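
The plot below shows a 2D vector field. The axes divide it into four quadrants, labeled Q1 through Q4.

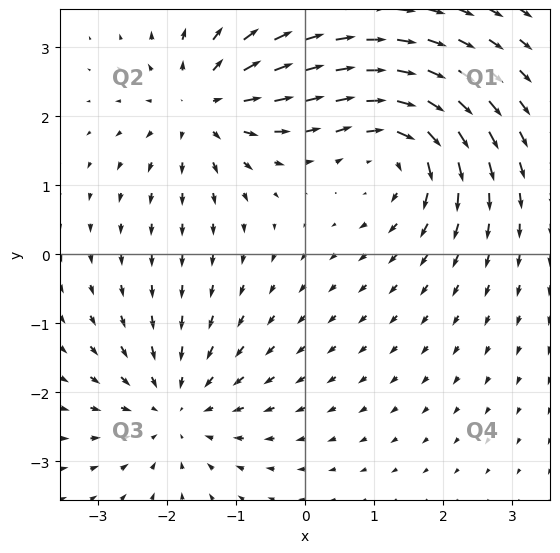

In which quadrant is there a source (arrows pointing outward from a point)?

The source sits at approximately (-1.5, 2.2), which lies in quadrant Q2. The divergence there is about +5, positive as expected for a source.

Q2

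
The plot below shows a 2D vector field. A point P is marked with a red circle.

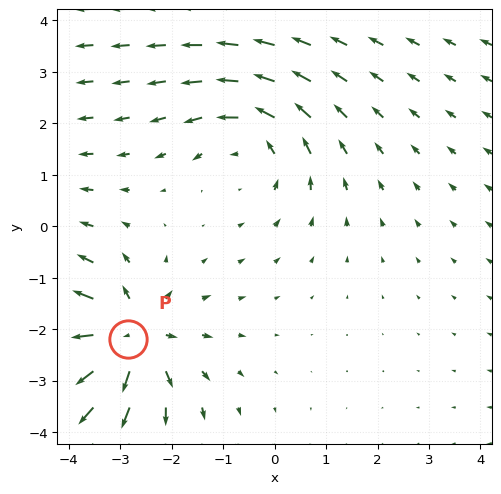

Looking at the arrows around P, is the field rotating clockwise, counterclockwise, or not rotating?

not rotating

Near P at (-2.9, -2.2) the arrows show no circulation. The curl there is ≈0.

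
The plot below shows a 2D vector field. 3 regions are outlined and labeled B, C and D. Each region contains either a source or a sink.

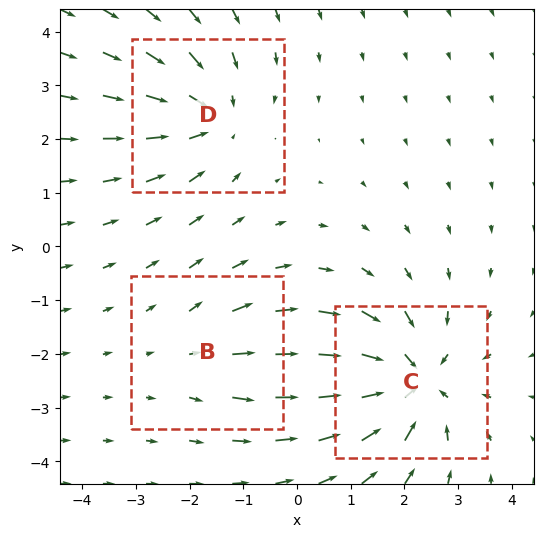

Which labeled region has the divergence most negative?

Divergence at each region's feature centre — B: about +2, C: about -5, D: about -3. Region C is most negative.

C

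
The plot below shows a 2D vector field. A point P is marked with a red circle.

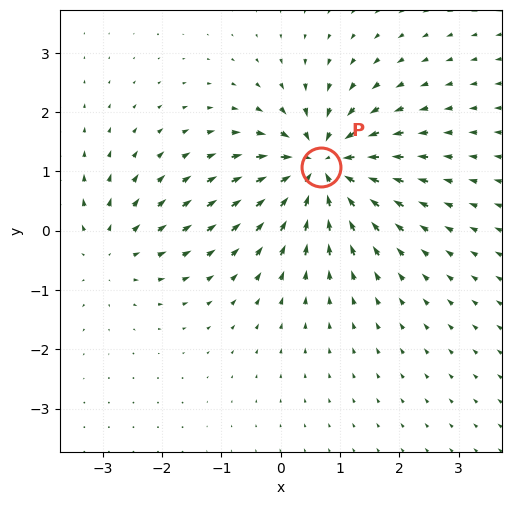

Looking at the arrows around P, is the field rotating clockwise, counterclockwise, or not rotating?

not rotating

Near P at (0.7, 1.1) the arrows show no circulation. The curl there is ≈0.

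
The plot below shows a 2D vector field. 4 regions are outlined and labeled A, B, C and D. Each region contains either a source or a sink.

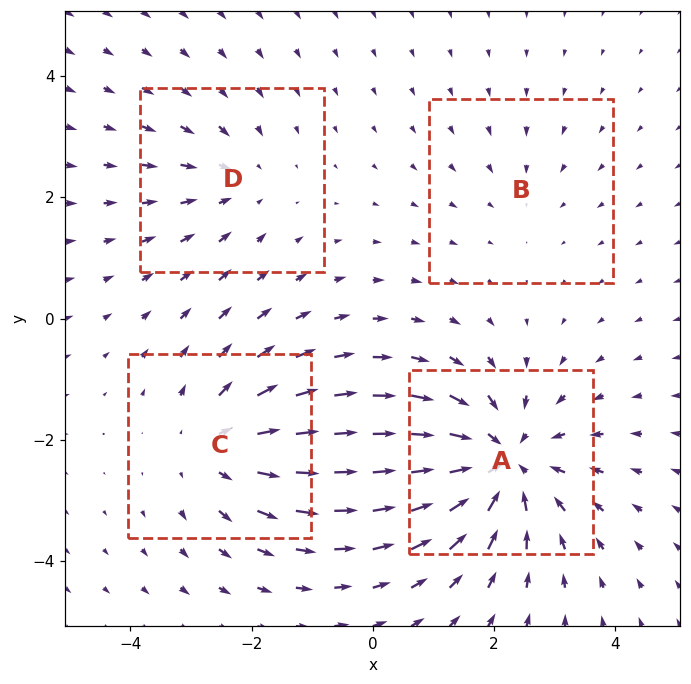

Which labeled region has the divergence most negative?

A

Divergence at each region's feature centre — A: about -6, B: about -2, C: about +4, D: about -3. Region A is most negative.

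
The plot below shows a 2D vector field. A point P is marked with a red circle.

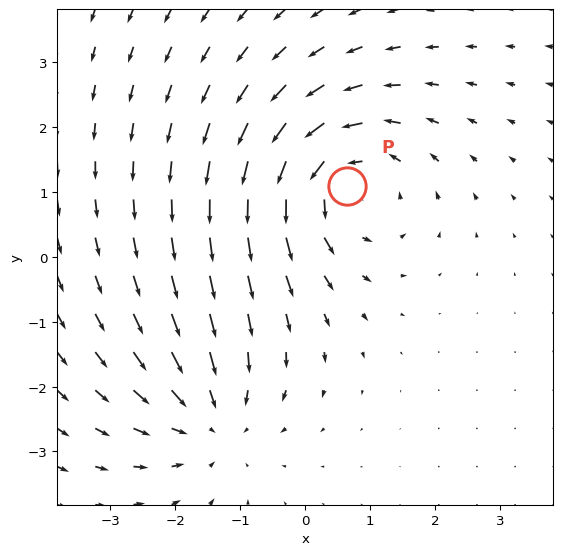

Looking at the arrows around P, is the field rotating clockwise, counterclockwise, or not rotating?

Near P at (0.6, 1.1) the arrows circulate counterclockwise. The curl (z-component) there is about +4; positive curl means counterclockwise rotation.

counterclockwise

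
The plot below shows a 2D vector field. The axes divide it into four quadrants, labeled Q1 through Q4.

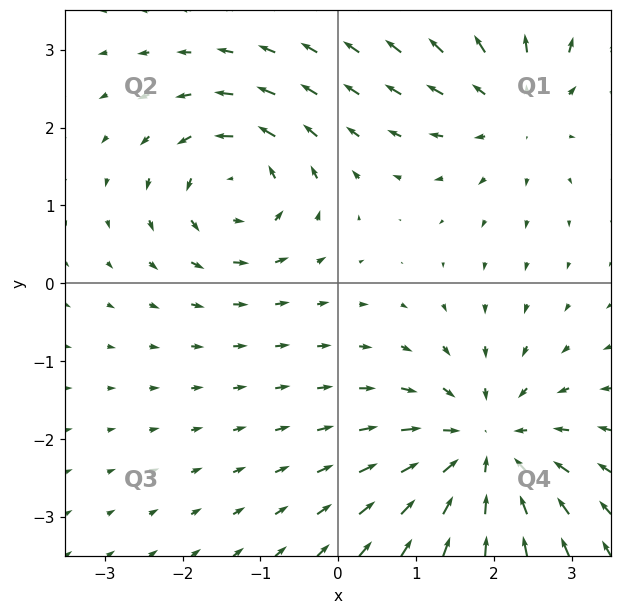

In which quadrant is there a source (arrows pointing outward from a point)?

Q1

The source sits at approximately (2.3, 2.3), which lies in quadrant Q1. The divergence there is about +3, positive as expected for a source.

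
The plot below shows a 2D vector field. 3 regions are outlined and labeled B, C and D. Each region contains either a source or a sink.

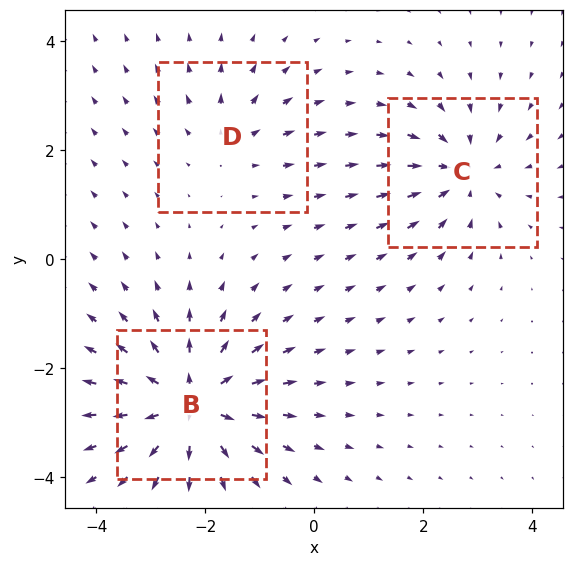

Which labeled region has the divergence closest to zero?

D

Divergence at each region's feature centre — B: about +5, C: about -4, D: about +2. Region D is closest to zero.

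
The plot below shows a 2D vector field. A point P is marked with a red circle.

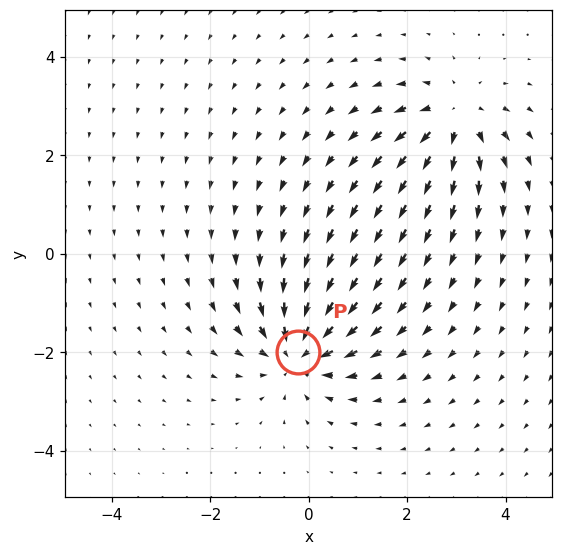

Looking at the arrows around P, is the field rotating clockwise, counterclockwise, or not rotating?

not rotating

Near P at (-0.2, -2.0) the arrows show no circulation. The curl there is ≈0.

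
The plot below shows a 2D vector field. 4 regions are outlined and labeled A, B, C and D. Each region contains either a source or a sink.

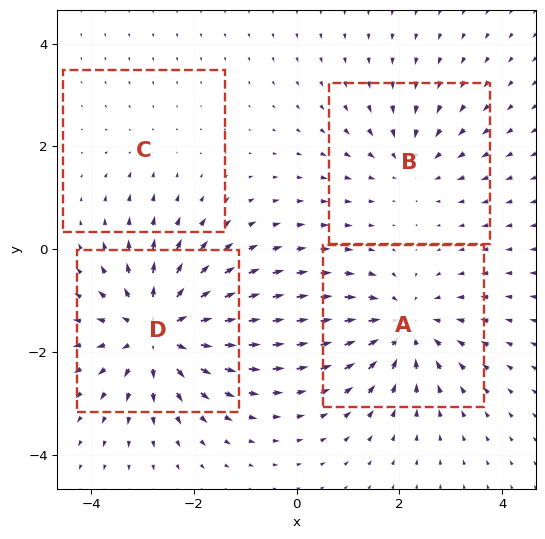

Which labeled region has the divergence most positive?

D

Divergence at each region's feature centre — A: about -5, B: about -3, C: about -2, D: about +7. Region D is most positive.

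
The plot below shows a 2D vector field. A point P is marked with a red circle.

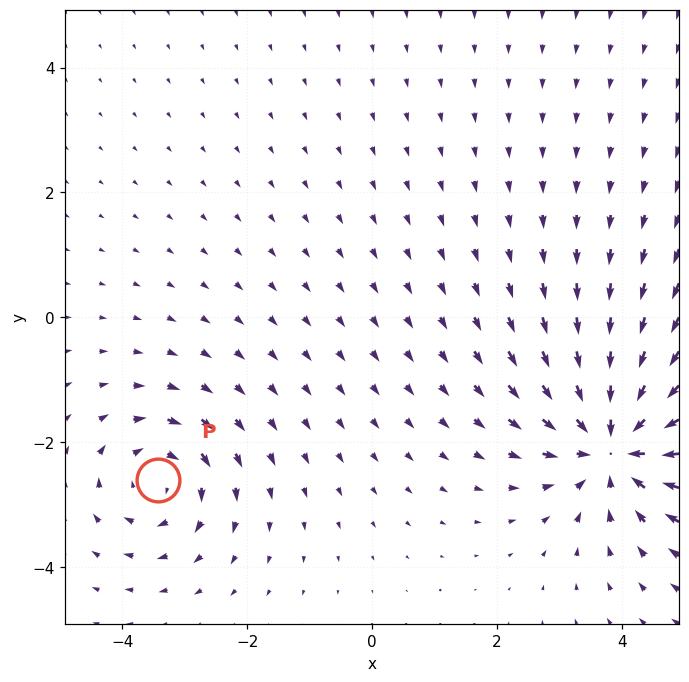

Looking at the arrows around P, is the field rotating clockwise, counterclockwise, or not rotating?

Near P at (-3.4, -2.6) the arrows circulate clockwise. The curl (z-component) there is about -4; negative curl means clockwise rotation.

clockwise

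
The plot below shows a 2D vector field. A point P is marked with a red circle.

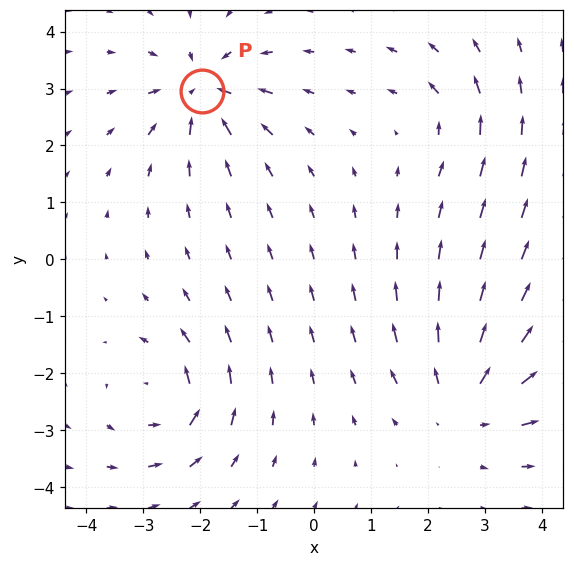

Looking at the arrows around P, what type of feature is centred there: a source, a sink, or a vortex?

sink

At P (-2.0, 3.0) the arrows converge inward. Divergence about -6, curl ≈0 — negative divergence with near-zero curl is a sink.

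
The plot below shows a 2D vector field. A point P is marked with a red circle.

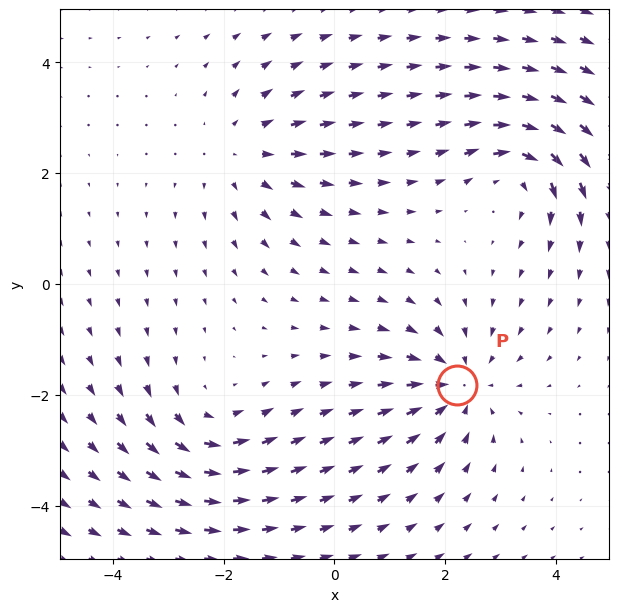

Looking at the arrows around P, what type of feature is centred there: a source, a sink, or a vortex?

At P (2.2, -1.8) the arrows converge inward. Divergence about -3, curl ≈0 — negative divergence with near-zero curl is a sink.

sink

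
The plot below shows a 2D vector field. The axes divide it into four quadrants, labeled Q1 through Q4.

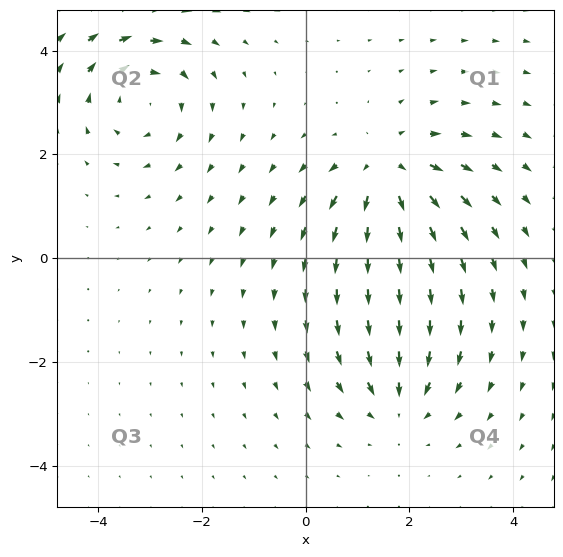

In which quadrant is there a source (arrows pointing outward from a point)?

Q1

The source sits at approximately (1.6, 1.7), which lies in quadrant Q1. The divergence there is about +5, positive as expected for a source.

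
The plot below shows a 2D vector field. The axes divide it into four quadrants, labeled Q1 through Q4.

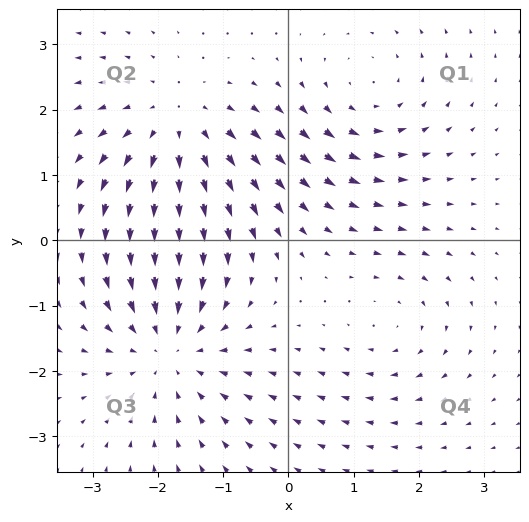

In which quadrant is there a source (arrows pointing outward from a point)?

The source sits at approximately (-1.7, 1.7), which lies in quadrant Q2. The divergence there is about +4, positive as expected for a source.

Q2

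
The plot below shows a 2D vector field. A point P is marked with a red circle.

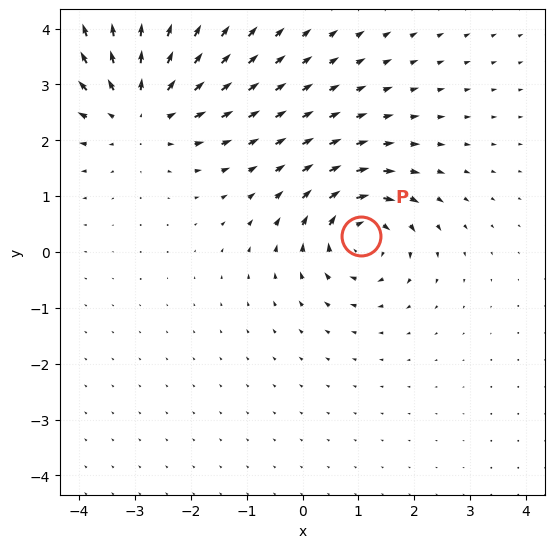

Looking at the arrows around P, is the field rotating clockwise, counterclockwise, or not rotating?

clockwise

Near P at (1.1, 0.3) the arrows circulate clockwise. The curl (z-component) there is about -5; negative curl means clockwise rotation.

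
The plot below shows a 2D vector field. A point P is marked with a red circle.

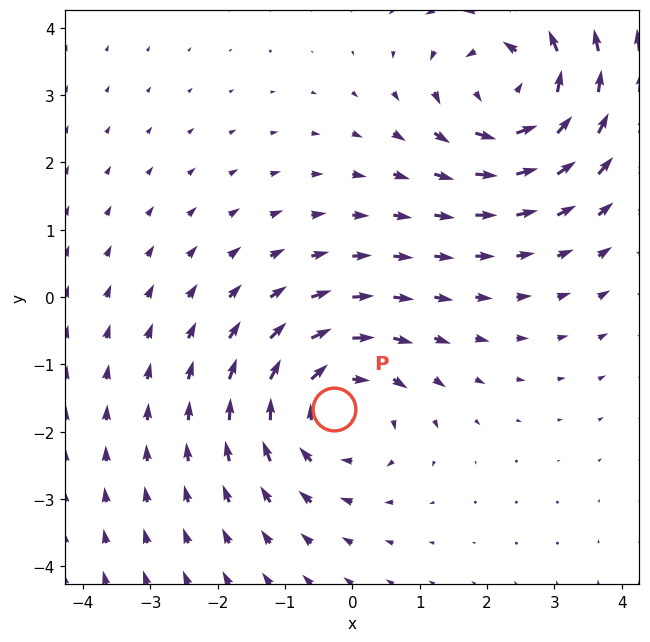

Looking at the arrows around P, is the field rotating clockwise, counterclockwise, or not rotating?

Near P at (-0.3, -1.7) the arrows circulate clockwise. The curl (z-component) there is about -4; negative curl means clockwise rotation.

clockwise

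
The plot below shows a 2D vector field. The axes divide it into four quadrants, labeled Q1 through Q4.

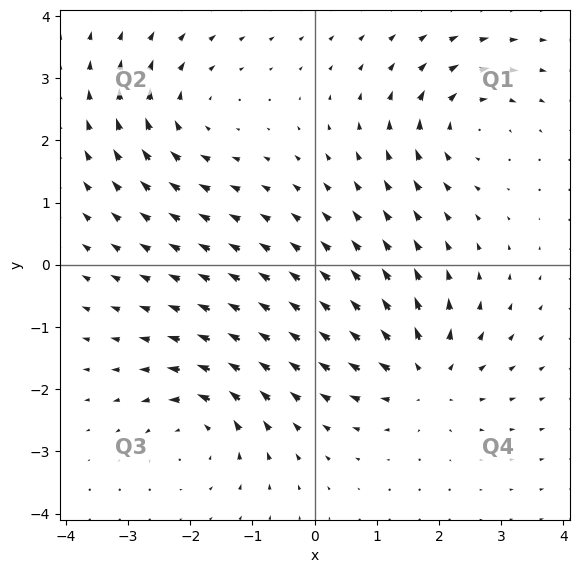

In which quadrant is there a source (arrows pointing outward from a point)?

The source sits at approximately (1.8, -1.8), which lies in quadrant Q4. The divergence there is about +5, positive as expected for a source.

Q4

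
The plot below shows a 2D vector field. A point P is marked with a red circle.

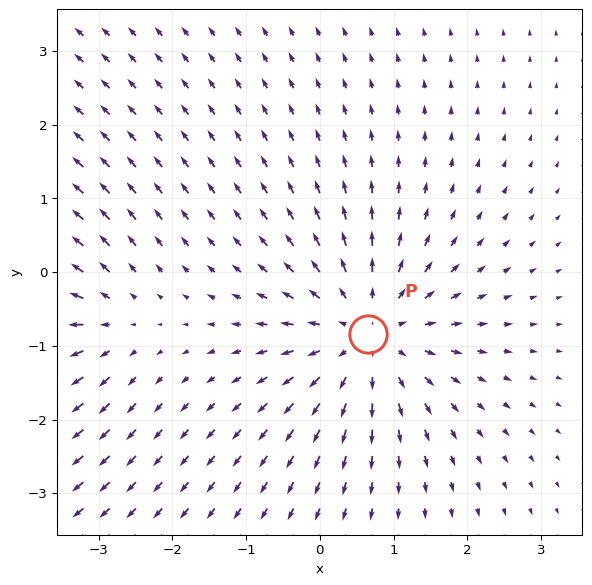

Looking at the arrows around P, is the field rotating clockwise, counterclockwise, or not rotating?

Near P at (0.7, -0.8) the arrows show no circulation. The curl there is ≈0.

not rotating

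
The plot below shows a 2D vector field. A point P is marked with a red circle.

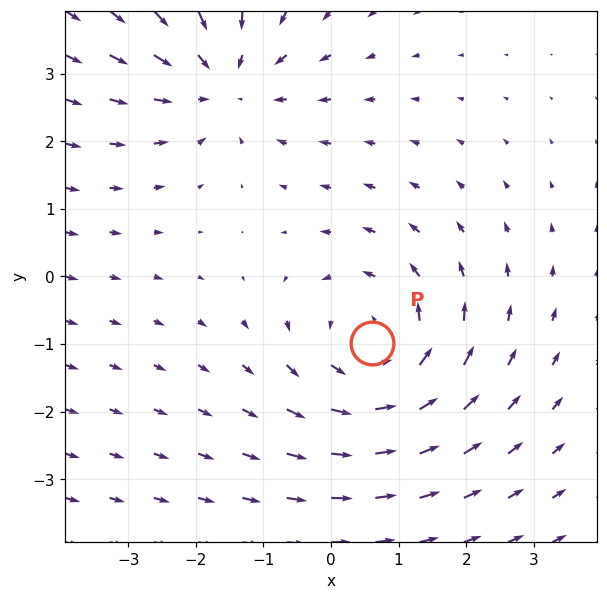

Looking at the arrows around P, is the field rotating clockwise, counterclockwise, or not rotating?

counterclockwise

Near P at (0.6, -1.0) the arrows circulate counterclockwise. The curl (z-component) there is about +3; positive curl means counterclockwise rotation.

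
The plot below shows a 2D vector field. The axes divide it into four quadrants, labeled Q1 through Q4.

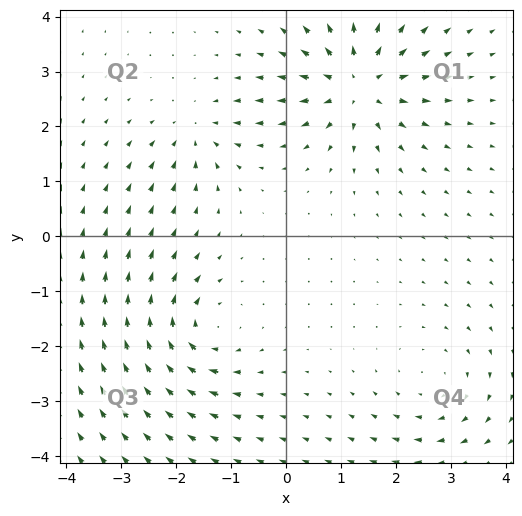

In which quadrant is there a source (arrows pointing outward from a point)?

Q1

The source sits at approximately (1.3, 2.8), which lies in quadrant Q1. The divergence there is about +6, positive as expected for a source.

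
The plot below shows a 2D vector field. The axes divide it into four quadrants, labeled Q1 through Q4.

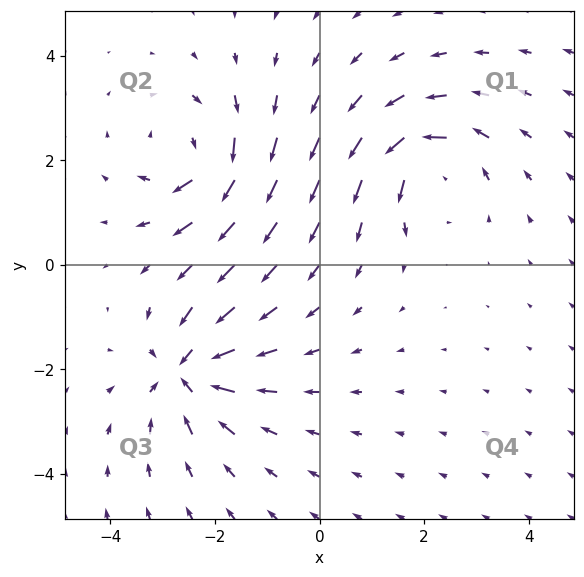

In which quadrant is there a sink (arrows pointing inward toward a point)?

The sink sits at approximately (-2.5, -2.1), which lies in quadrant Q3. The divergence there is about -6, negative as expected for a sink.

Q3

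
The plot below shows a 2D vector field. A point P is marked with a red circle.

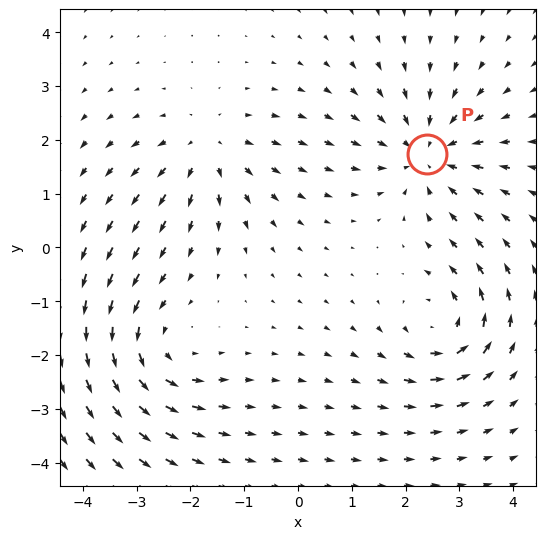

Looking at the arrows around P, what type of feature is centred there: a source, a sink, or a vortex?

sink

At P (2.4, 1.7) the arrows converge inward. Divergence about -5, curl ≈0 — negative divergence with near-zero curl is a sink.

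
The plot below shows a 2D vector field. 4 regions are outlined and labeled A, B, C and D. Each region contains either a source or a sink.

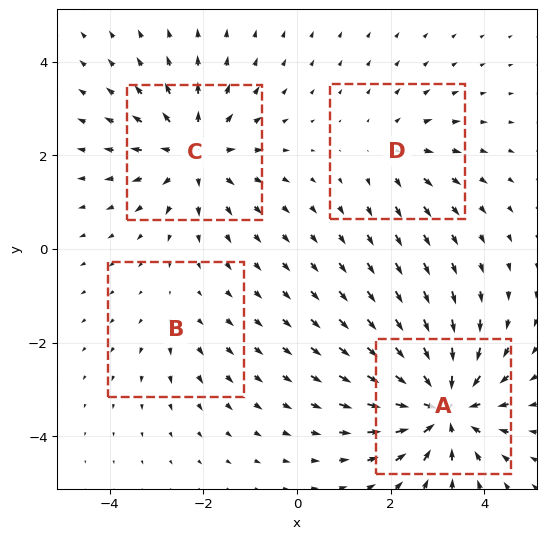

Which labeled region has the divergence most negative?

A

Divergence at each region's feature centre — A: about -7, B: about +2, C: about +5, D: about +3. Region A is most negative.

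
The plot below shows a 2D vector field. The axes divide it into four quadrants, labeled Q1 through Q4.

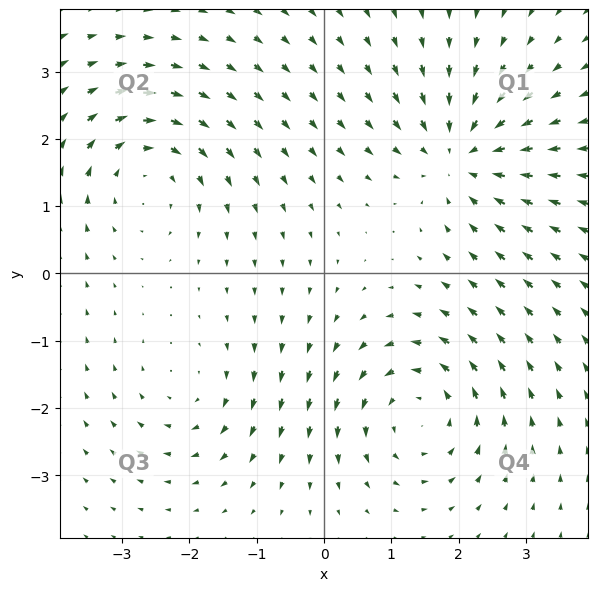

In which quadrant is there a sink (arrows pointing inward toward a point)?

The sink sits at approximately (2.0, 1.8), which lies in quadrant Q1. The divergence there is about -5, negative as expected for a sink.

Q1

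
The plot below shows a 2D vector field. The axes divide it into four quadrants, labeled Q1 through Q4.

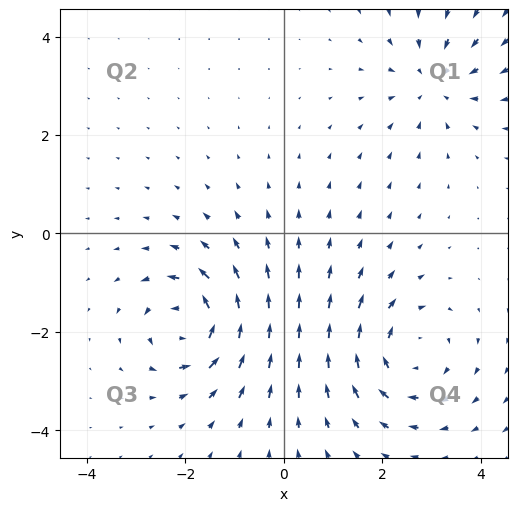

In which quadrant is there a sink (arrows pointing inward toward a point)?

The sink sits at approximately (3.1, 3.1), which lies in quadrant Q1. The divergence there is about -3, negative as expected for a sink.

Q1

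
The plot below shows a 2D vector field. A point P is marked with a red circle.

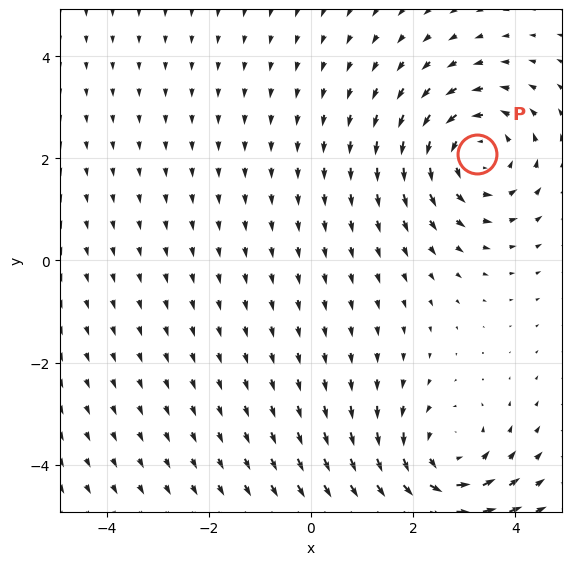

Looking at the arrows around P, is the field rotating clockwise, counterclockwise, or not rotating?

Near P at (3.2, 2.1) the arrows circulate counterclockwise. The curl (z-component) there is about +3; positive curl means counterclockwise rotation.

counterclockwise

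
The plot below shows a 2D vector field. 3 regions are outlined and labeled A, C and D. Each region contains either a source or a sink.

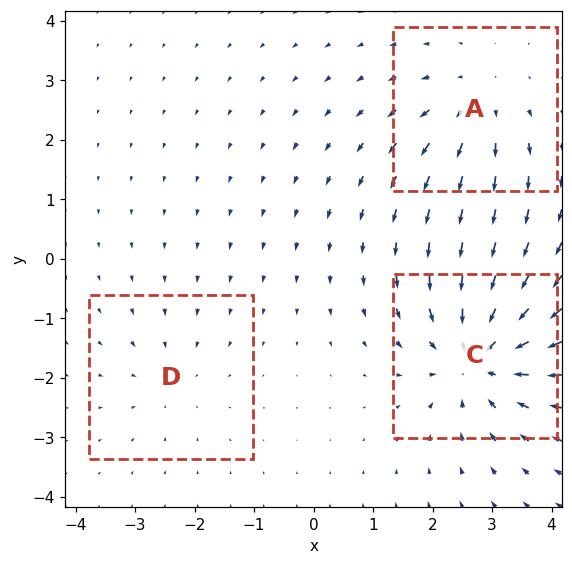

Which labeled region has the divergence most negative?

C

Divergence at each region's feature centre — A: about +3, C: about -5, D: about -2. Region C is most negative.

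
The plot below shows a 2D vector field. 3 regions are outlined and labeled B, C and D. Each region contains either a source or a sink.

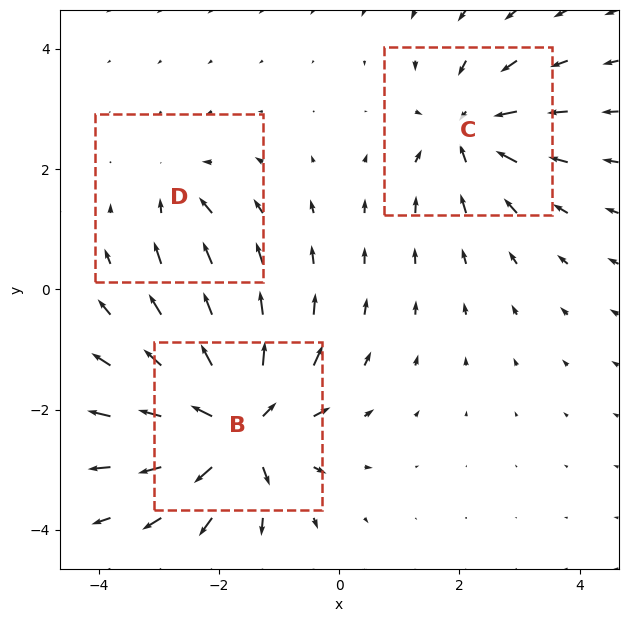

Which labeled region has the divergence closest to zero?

Divergence at each region's feature centre — B: about +6, C: about -4, D: about -2. Region D is closest to zero.

D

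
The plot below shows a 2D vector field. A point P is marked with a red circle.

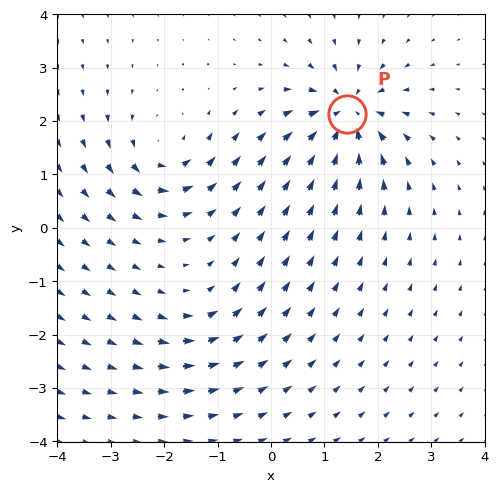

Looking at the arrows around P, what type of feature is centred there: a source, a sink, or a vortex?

sink

At P (1.4, 2.1) the arrows converge inward. Divergence about -7, curl ≈0 — negative divergence with near-zero curl is a sink.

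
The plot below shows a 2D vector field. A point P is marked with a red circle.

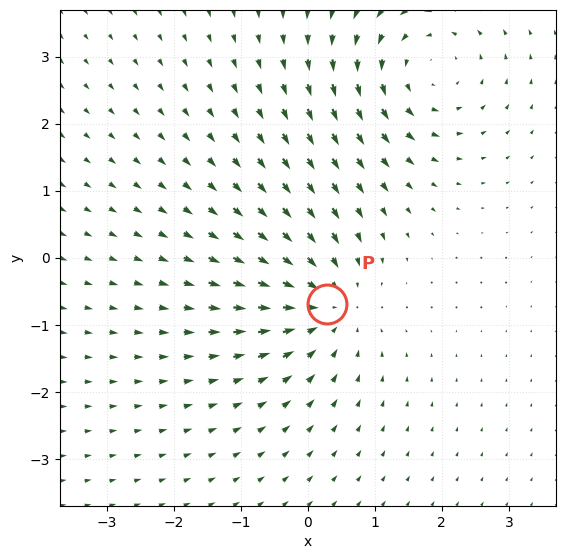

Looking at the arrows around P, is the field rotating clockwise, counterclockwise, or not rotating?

not rotating

Near P at (0.3, -0.7) the arrows show no circulation. The curl there is ≈0.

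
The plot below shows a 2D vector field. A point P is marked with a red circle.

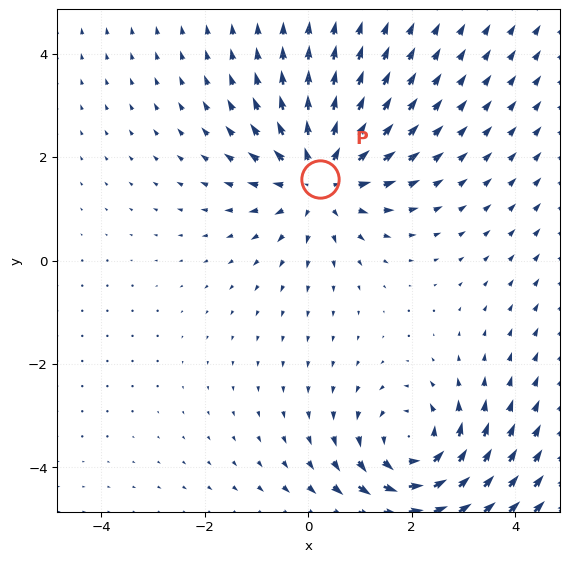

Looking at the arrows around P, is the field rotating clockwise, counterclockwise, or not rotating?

Near P at (0.2, 1.6) the arrows show no circulation. The curl there is ≈0.

not rotating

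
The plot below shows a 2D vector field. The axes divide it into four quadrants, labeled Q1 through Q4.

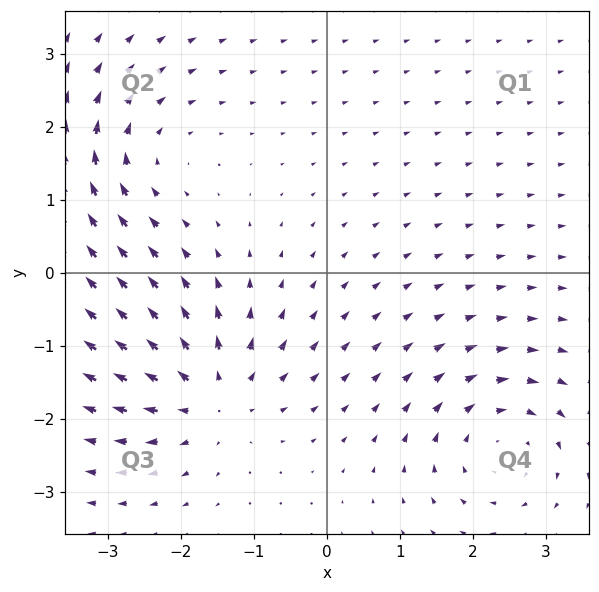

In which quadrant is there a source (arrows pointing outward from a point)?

Q3

The source sits at approximately (-1.6, -1.7), which lies in quadrant Q3. The divergence there is about +4, positive as expected for a source.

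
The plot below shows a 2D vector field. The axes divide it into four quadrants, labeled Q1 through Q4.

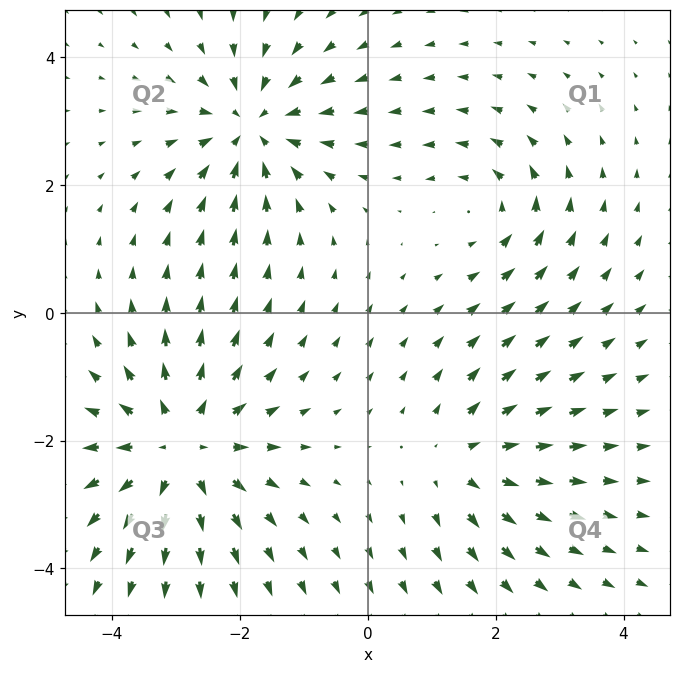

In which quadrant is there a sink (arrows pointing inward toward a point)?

Q2

The sink sits at approximately (-1.8, 2.9), which lies in quadrant Q2. The divergence there is about -4, negative as expected for a sink.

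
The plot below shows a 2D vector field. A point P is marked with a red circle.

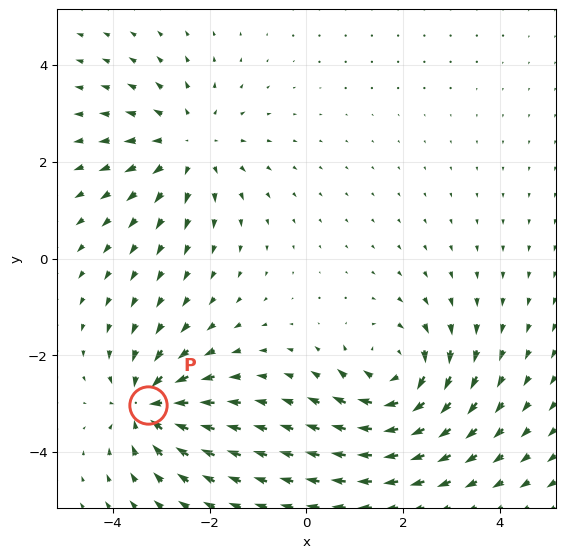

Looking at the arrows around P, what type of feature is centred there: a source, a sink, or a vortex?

At P (-3.3, -3.0) the arrows converge inward. Divergence about -4, curl ≈0 — negative divergence with near-zero curl is a sink.

sink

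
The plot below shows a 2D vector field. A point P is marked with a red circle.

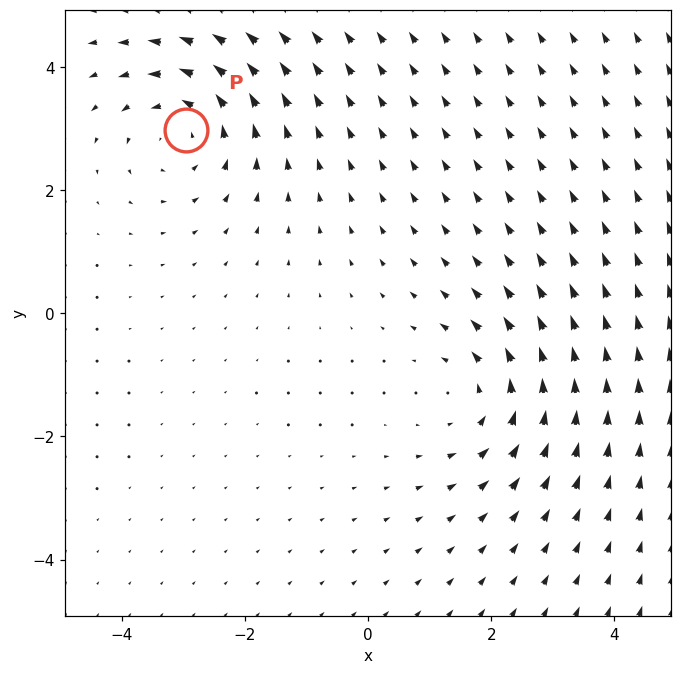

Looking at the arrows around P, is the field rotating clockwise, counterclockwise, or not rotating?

Near P at (-3.0, 3.0) the arrows circulate counterclockwise. The curl (z-component) there is about +3; positive curl means counterclockwise rotation.

counterclockwise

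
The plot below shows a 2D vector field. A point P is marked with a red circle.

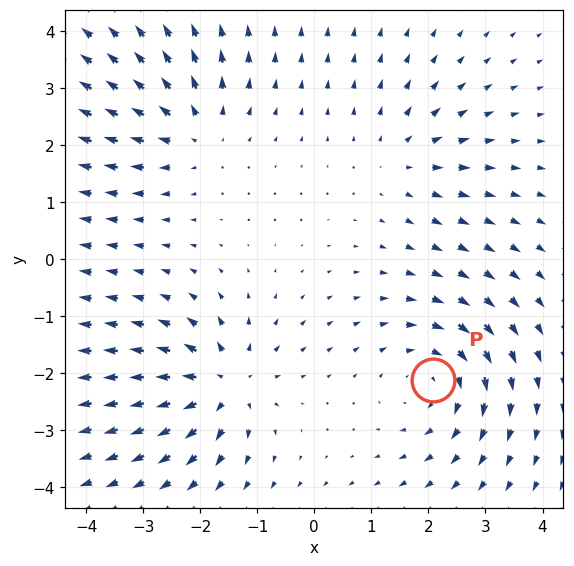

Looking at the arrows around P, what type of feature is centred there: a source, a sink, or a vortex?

vortex

At P (2.1, -2.1) the arrows circulate clockwise. Divergence ≈0, curl about -4 — near-zero divergence with nonzero curl is a vortex.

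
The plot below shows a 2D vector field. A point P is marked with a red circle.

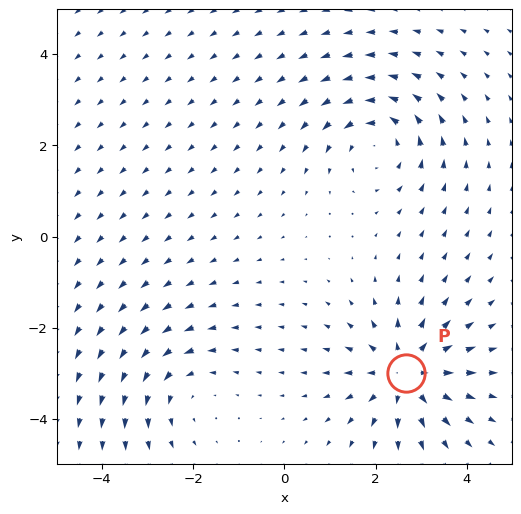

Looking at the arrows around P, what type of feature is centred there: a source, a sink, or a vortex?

At P (2.7, -3.0) the arrows spread outward. Divergence about +5, curl ≈0 — positive divergence with near-zero curl is a source.

source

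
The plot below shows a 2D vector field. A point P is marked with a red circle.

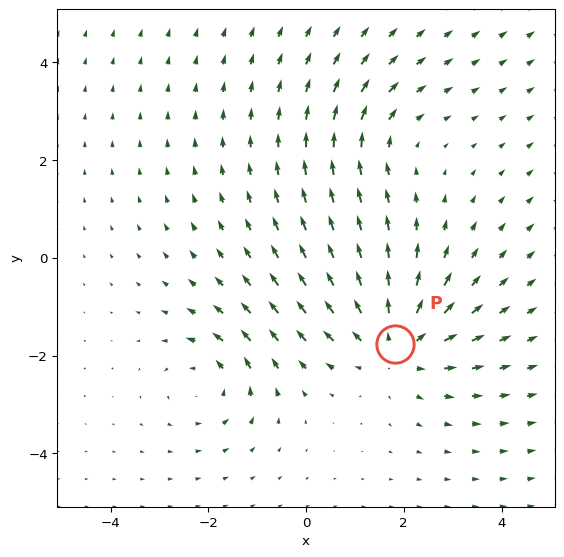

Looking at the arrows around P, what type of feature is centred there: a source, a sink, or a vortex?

source

At P (1.8, -1.8) the arrows spread outward. Divergence about +4, curl ≈0 — positive divergence with near-zero curl is a source.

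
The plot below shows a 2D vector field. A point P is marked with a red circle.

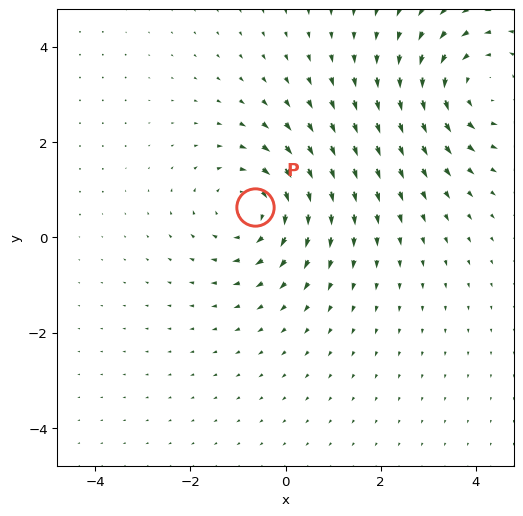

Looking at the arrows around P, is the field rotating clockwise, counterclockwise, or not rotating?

clockwise

Near P at (-0.7, 0.6) the arrows circulate clockwise. The curl (z-component) there is about -3; negative curl means clockwise rotation.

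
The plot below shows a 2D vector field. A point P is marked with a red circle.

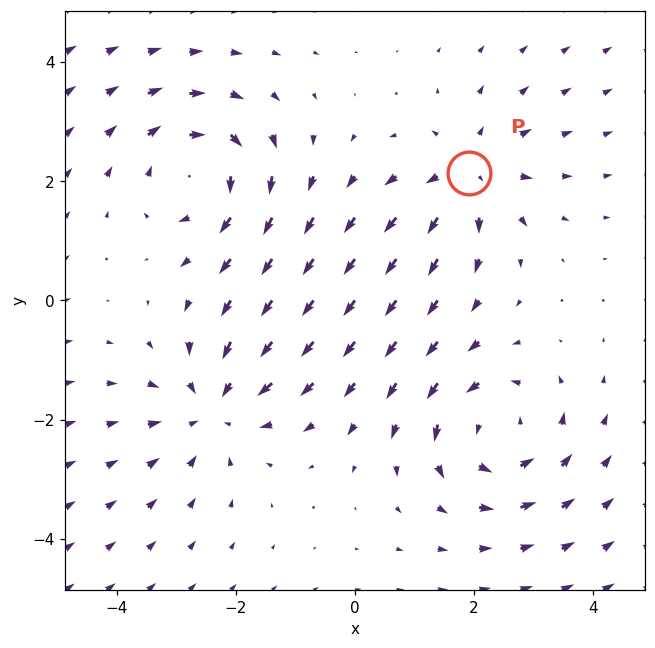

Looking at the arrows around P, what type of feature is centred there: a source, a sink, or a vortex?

At P (1.9, 2.1) the arrows spread outward. Divergence about +4, curl ≈0 — positive divergence with near-zero curl is a source.

source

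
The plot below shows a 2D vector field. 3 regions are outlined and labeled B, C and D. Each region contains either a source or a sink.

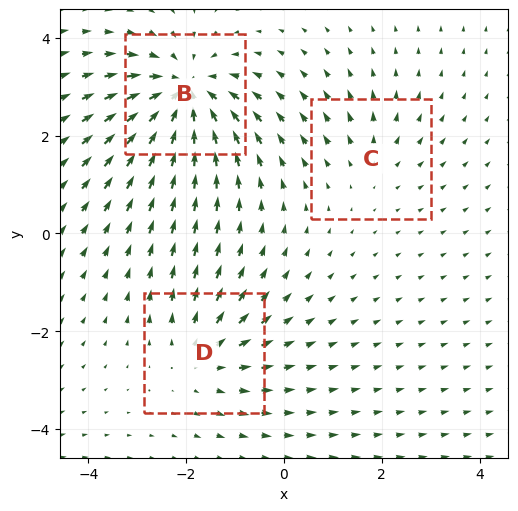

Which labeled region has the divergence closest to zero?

C

Divergence at each region's feature centre — B: about -5, C: about +2, D: about +3. Region C is closest to zero.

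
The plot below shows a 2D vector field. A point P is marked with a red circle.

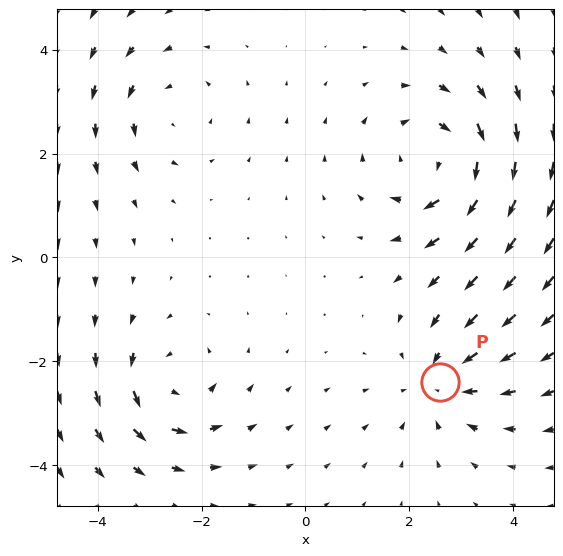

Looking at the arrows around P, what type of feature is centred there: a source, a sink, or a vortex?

sink

At P (2.6, -2.4) the arrows converge inward. Divergence about -3, curl ≈0 — negative divergence with near-zero curl is a sink.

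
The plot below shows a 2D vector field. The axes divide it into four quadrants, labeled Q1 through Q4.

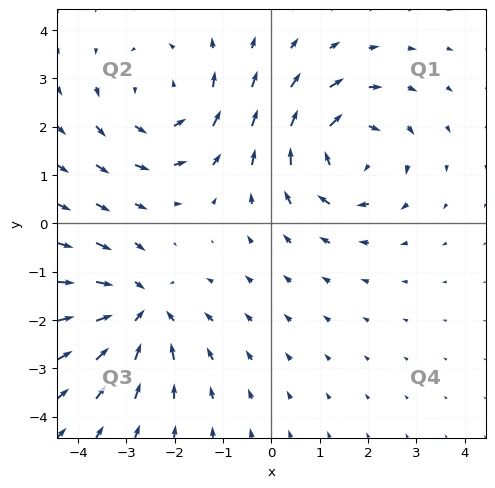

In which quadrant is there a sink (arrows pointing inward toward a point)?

The sink sits at approximately (-2.7, -1.8), which lies in quadrant Q3. The divergence there is about -5, negative as expected for a sink.

Q3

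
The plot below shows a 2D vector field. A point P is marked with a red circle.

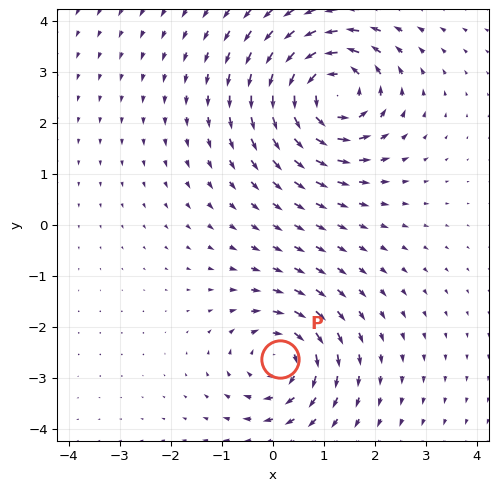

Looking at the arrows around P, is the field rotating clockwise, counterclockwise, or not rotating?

Near P at (0.1, -2.6) the arrows circulate clockwise. The curl (z-component) there is about -5; negative curl means clockwise rotation.

clockwise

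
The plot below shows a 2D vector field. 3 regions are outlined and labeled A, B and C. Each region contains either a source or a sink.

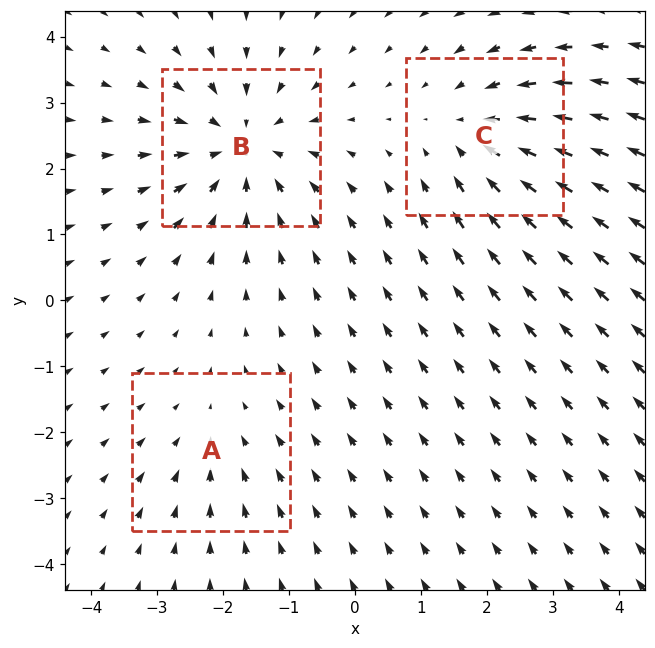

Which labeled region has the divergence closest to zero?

Divergence at each region's feature centre — A: about -2, B: about -4, C: about -3. Region A is closest to zero.

A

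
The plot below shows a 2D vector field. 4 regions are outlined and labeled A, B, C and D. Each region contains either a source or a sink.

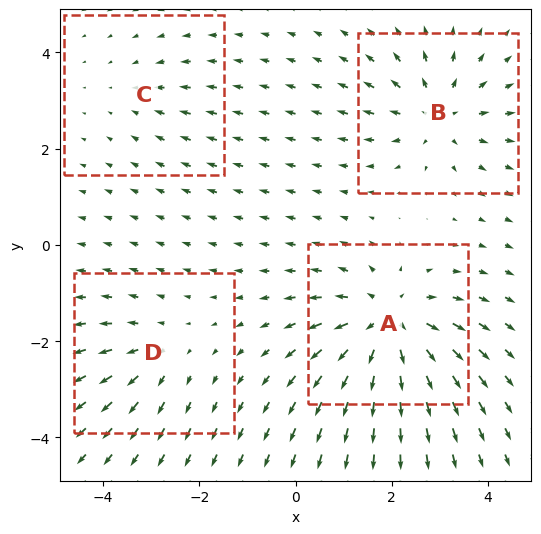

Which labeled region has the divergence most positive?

A

Divergence at each region's feature centre — A: about +7, B: about +5, C: about -2, D: about +3. Region A is most positive.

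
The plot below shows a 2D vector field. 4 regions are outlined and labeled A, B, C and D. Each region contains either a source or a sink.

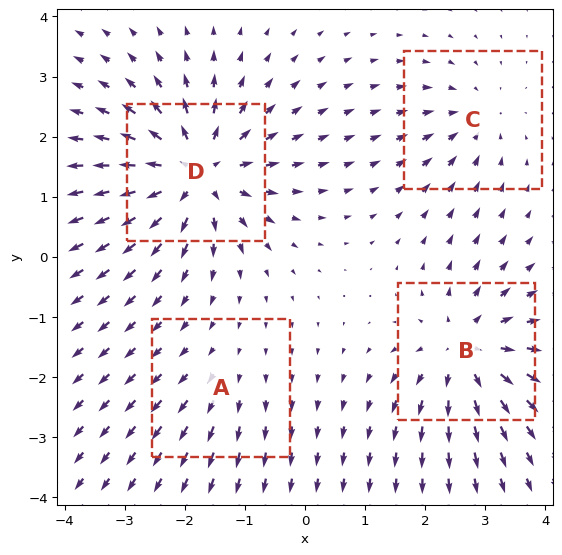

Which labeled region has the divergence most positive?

Divergence at each region's feature centre — A: about +2, B: about +6, C: about -4, D: about +8. Region D is most positive.

D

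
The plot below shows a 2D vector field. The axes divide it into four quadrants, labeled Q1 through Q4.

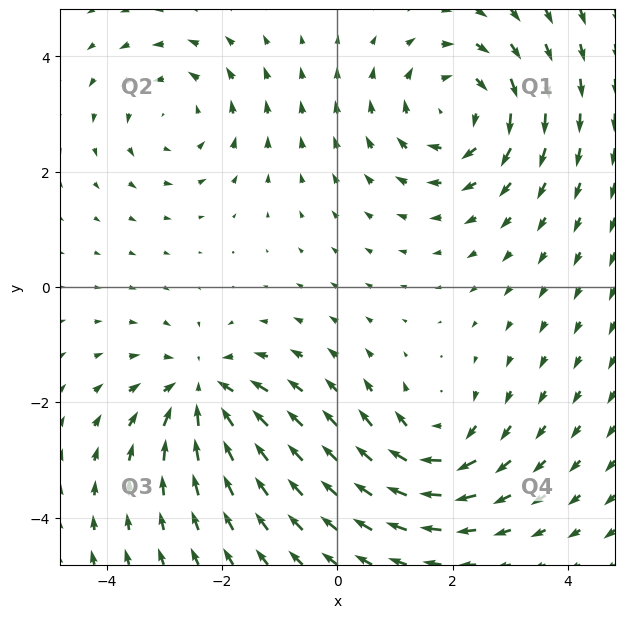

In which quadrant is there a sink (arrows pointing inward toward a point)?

Q3

The sink sits at approximately (-2.3, -1.8), which lies in quadrant Q3. The divergence there is about -4, negative as expected for a sink.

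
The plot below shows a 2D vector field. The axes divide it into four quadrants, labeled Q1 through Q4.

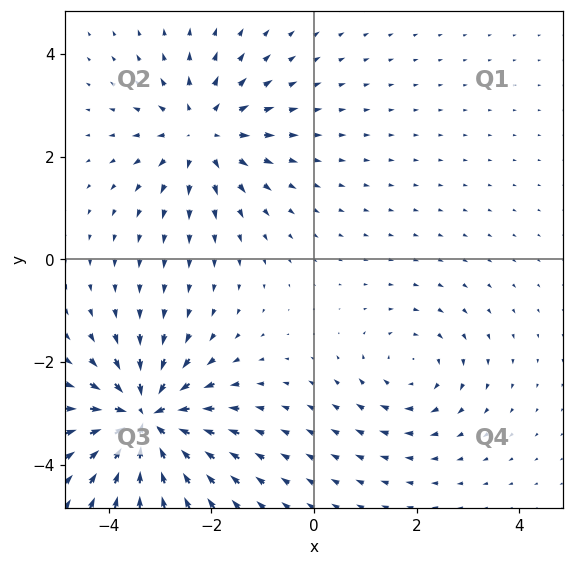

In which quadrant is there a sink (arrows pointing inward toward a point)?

Q3

The sink sits at approximately (-3.3, -3.1), which lies in quadrant Q3. The divergence there is about -7, negative as expected for a sink.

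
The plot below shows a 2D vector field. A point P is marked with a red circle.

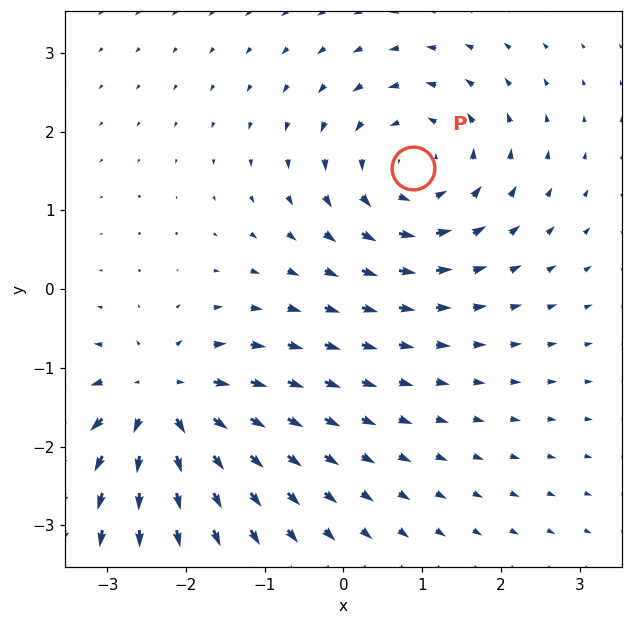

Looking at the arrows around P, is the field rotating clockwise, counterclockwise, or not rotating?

counterclockwise

Near P at (0.9, 1.5) the arrows circulate counterclockwise. The curl (z-component) there is about +4; positive curl means counterclockwise rotation.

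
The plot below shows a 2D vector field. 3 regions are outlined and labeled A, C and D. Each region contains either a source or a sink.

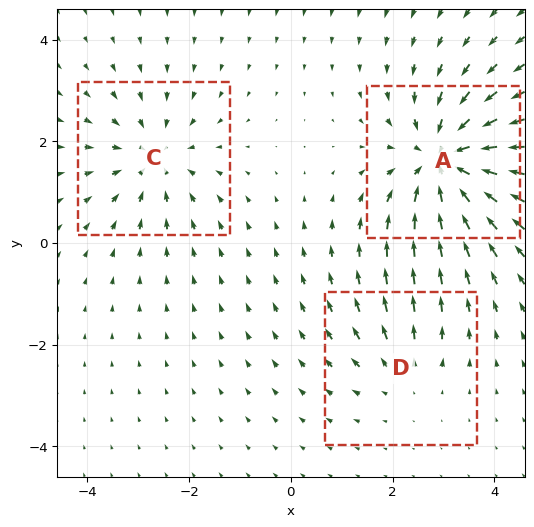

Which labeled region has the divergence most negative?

Divergence at each region's feature centre — A: about -5, C: about -3, D: about +2. Region A is most negative.

A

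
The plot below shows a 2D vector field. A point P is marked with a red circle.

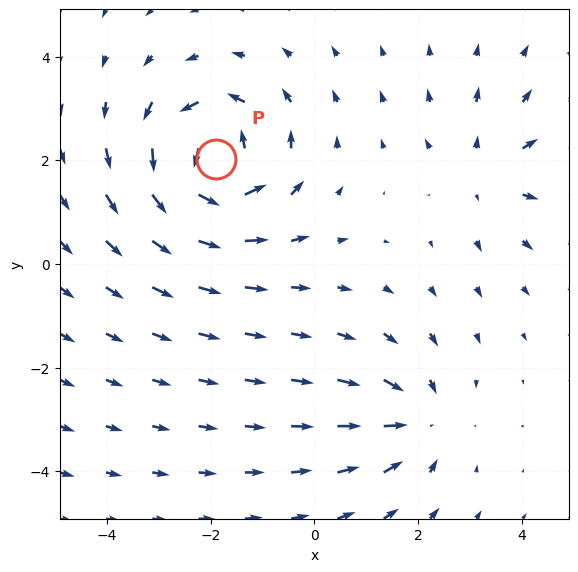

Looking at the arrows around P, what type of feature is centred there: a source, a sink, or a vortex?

vortex

At P (-1.9, 2.0) the arrows circulate counterclockwise. Divergence ≈0, curl about +6 — near-zero divergence with nonzero curl is a vortex.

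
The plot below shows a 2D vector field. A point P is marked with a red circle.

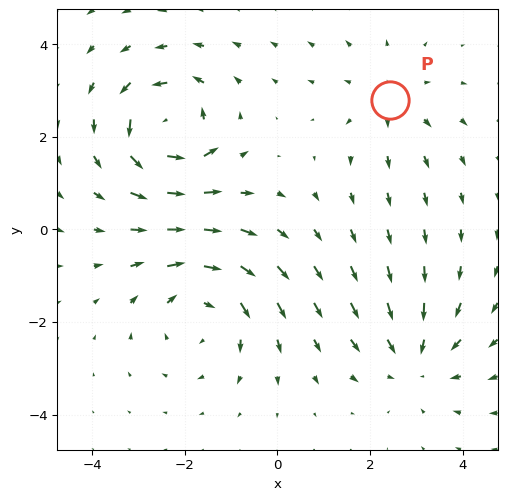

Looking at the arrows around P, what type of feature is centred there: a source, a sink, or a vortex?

At P (2.4, 2.8) the arrows spread outward. Divergence about +2, curl ≈0 — positive divergence with near-zero curl is a source.

source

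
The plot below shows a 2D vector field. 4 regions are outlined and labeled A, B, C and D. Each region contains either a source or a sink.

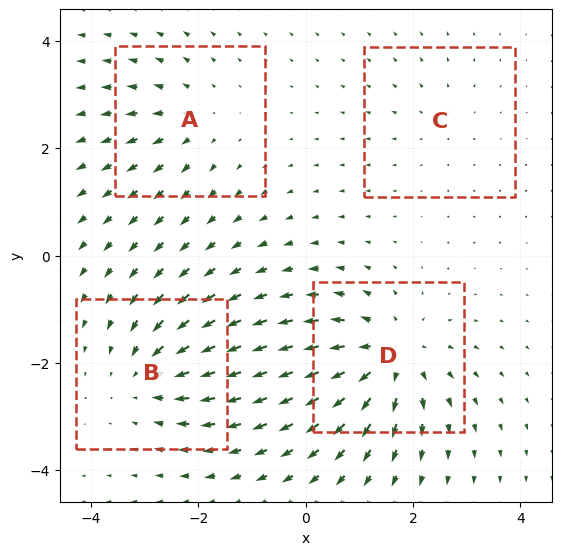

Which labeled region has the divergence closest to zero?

Divergence at each region's feature centre — A: about +3, B: about -5, C: about +2, D: about +6. Region C is closest to zero.

C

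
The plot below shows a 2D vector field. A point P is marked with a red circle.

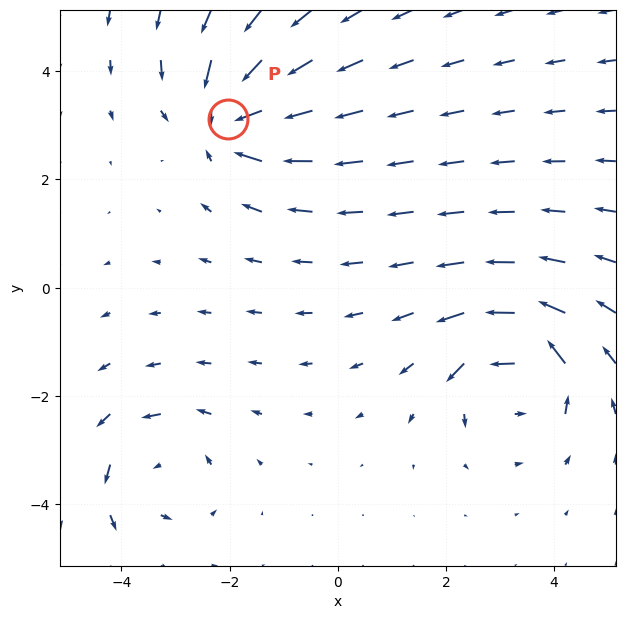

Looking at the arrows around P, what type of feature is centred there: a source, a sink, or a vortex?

sink

At P (-2.0, 3.1) the arrows converge inward. Divergence about -5, curl ≈0 — negative divergence with near-zero curl is a sink.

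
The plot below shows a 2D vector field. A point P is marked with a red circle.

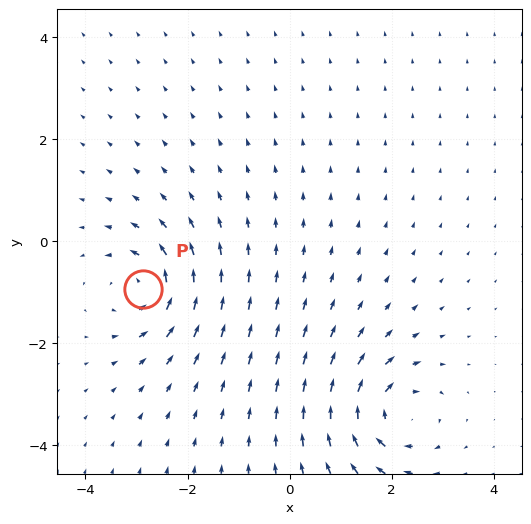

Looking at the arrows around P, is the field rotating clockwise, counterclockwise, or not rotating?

counterclockwise

Near P at (-2.9, -0.9) the arrows circulate counterclockwise. The curl (z-component) there is about +5; positive curl means counterclockwise rotation.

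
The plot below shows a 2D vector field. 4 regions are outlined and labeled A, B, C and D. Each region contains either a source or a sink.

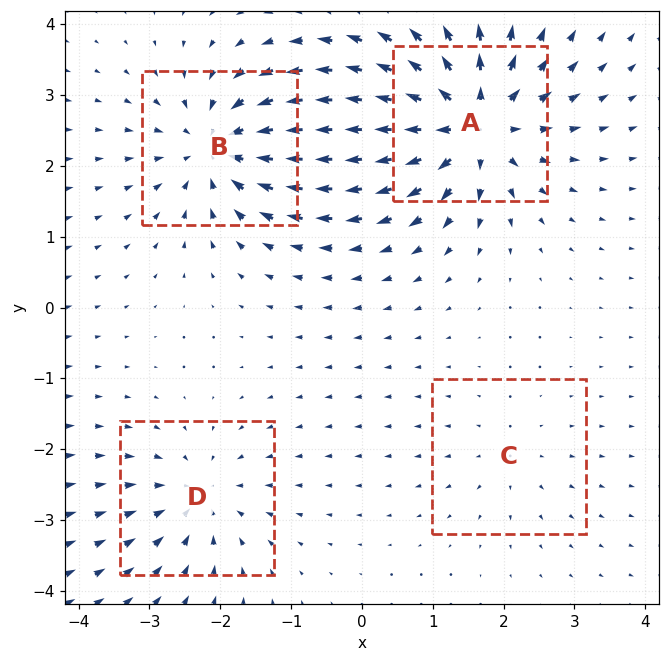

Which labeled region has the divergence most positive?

A

Divergence at each region's feature centre — A: about +8, B: about -6, C: about +2, D: about -4. Region A is most positive.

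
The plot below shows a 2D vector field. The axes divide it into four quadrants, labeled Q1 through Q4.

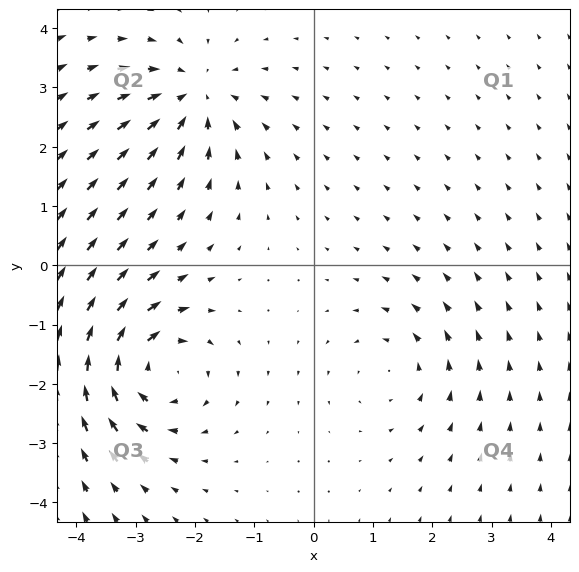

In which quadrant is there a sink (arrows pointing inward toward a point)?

Q2

The sink sits at approximately (-2.0, 2.8), which lies in quadrant Q2. The divergence there is about -4, negative as expected for a sink.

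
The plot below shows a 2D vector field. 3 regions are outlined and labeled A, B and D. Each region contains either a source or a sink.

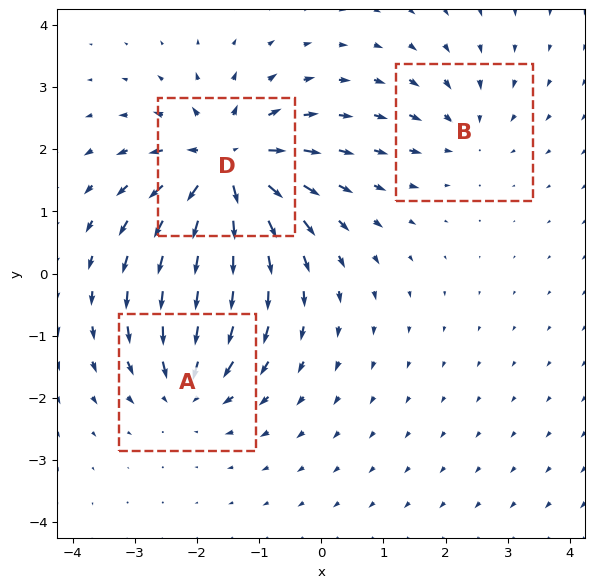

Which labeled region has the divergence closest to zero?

B

Divergence at each region's feature centre — A: about -4, B: about -3, D: about +6. Region B is closest to zero.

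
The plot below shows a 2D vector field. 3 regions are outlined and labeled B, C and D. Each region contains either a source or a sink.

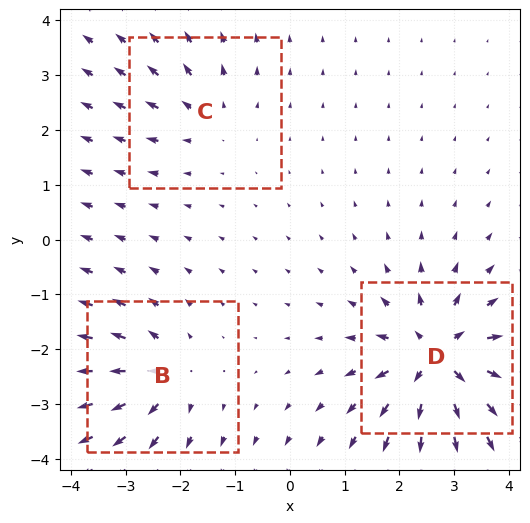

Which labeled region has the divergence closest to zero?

C

Divergence at each region's feature centre — B: about +4, C: about +3, D: about +6. Region C is closest to zero.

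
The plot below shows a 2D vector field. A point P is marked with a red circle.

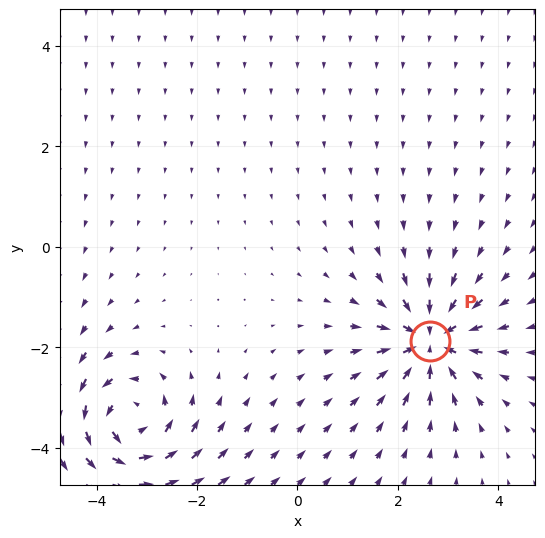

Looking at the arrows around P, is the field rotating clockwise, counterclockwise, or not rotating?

not rotating

Near P at (2.6, -1.9) the arrows show no circulation. The curl there is ≈0.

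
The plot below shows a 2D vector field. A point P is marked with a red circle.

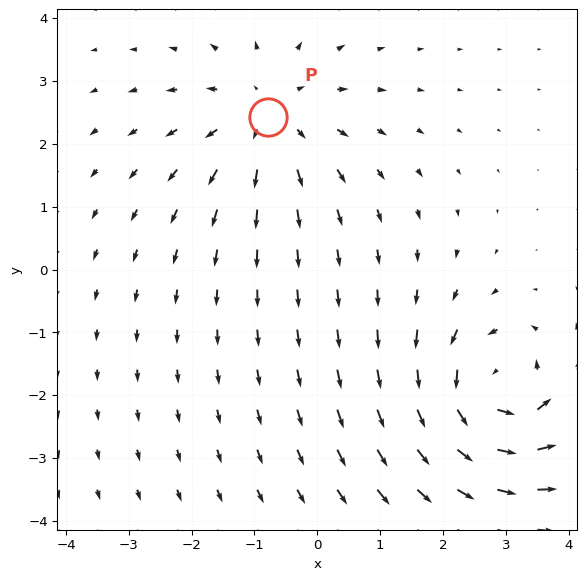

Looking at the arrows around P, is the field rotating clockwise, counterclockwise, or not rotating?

not rotating

Near P at (-0.8, 2.4) the arrows show no circulation. The curl there is ≈0.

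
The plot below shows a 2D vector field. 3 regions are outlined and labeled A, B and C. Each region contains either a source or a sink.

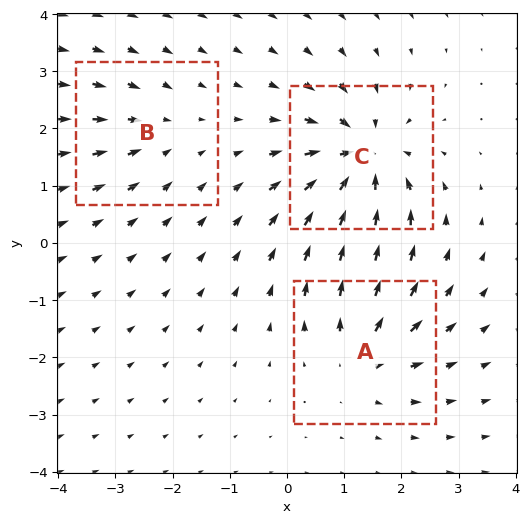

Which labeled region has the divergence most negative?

Divergence at each region's feature centre — A: about +4, B: about -2, C: about -6. Region C is most negative.

C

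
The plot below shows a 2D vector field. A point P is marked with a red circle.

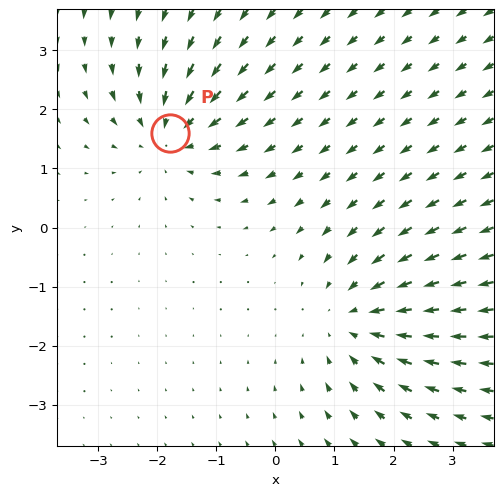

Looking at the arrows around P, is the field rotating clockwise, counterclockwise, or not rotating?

not rotating

Near P at (-1.8, 1.6) the arrows show no circulation. The curl there is ≈0.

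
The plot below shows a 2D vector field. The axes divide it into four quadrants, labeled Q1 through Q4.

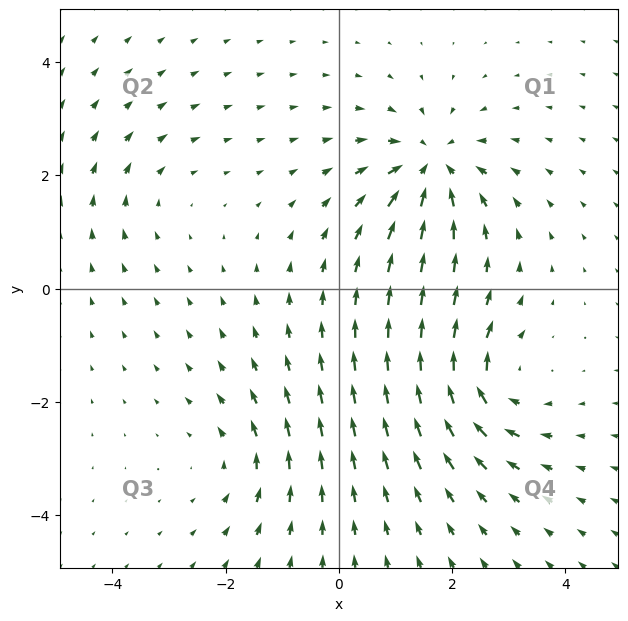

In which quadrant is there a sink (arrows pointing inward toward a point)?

Q1

The sink sits at approximately (1.6, 2.2), which lies in quadrant Q1. The divergence there is about -6, negative as expected for a sink.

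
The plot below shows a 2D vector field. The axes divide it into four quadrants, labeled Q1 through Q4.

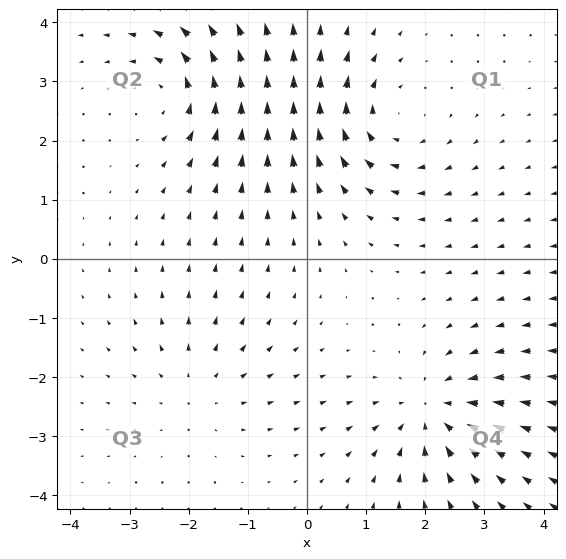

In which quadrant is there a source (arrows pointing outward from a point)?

Q3

The source sits at approximately (-1.8, -2.2), which lies in quadrant Q3. The divergence there is about +3, positive as expected for a source.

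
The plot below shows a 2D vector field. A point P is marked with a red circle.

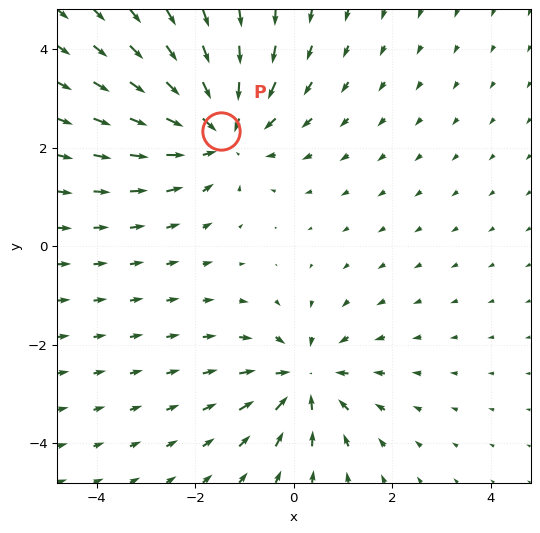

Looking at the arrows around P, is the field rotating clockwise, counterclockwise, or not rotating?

not rotating

Near P at (-1.5, 2.3) the arrows show no circulation. The curl there is ≈0.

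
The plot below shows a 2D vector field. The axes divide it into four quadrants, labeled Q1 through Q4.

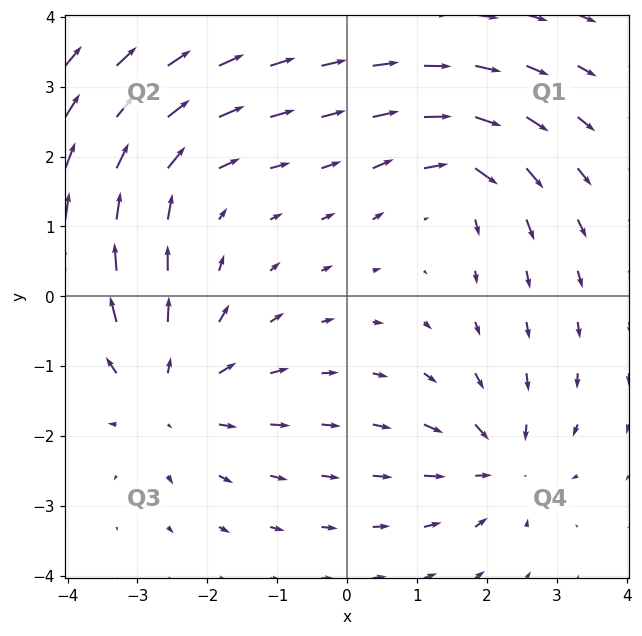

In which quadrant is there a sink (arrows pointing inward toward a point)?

The sink sits at approximately (2.2, -2.4), which lies in quadrant Q4. The divergence there is about -4, negative as expected for a sink.

Q4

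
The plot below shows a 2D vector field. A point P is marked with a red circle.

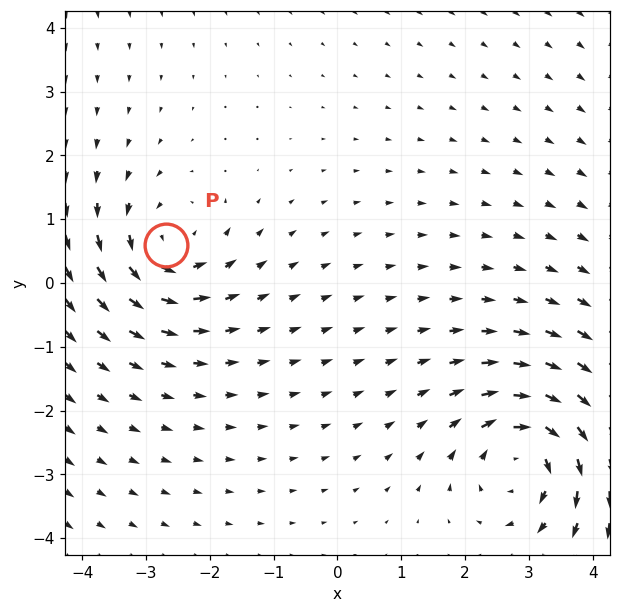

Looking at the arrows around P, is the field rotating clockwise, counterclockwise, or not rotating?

counterclockwise

Near P at (-2.7, 0.6) the arrows circulate counterclockwise. The curl (z-component) there is about +4; positive curl means counterclockwise rotation.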